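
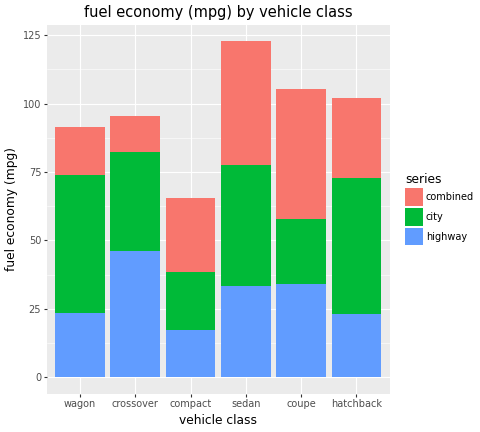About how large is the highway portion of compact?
≈ 20

highway top ≈ 20, bottom ≈ 0; segment ≈ 20.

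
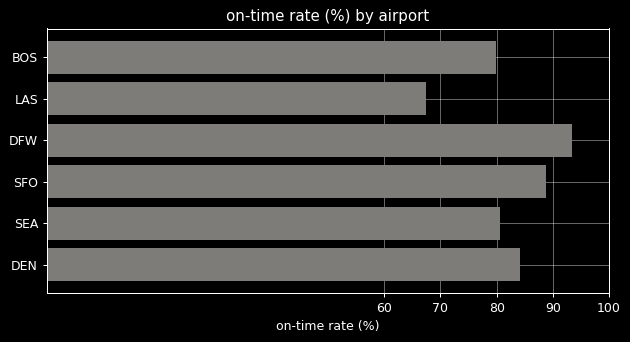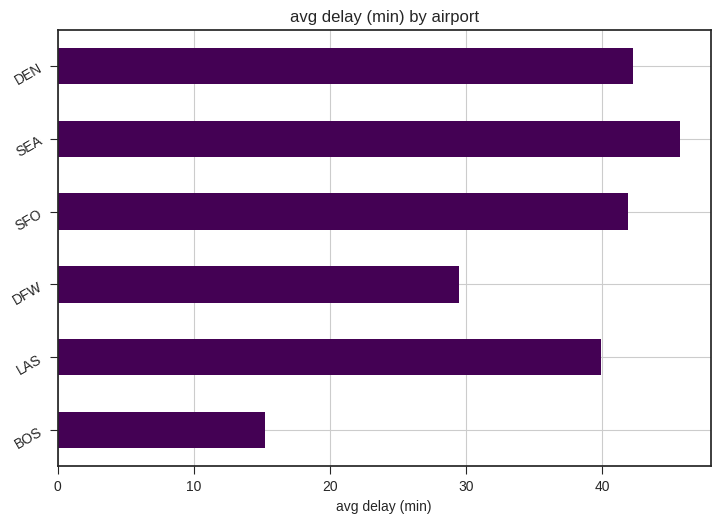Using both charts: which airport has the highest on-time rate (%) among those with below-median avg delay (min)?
DFW

Chart 2 median avg delay (min) ≈ 40; below-median airports: BOS, LAS, DFW. Among those, DFW has the highest on-time rate (%) (≈ 90).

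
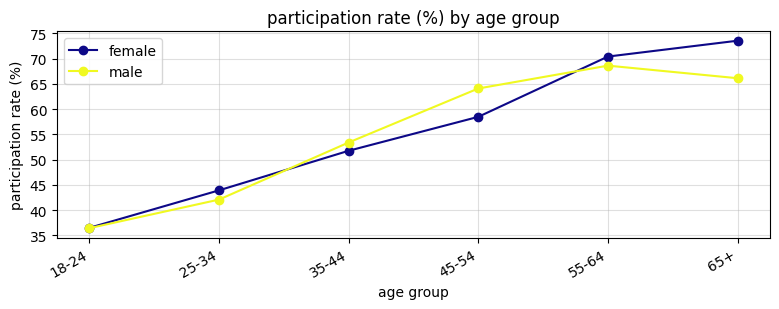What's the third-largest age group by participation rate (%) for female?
Top 4 for female: 65+ ≈ 75, 55-64 ≈ 70, 45-54 ≈ 60, 35-44 ≈ 50.

45-54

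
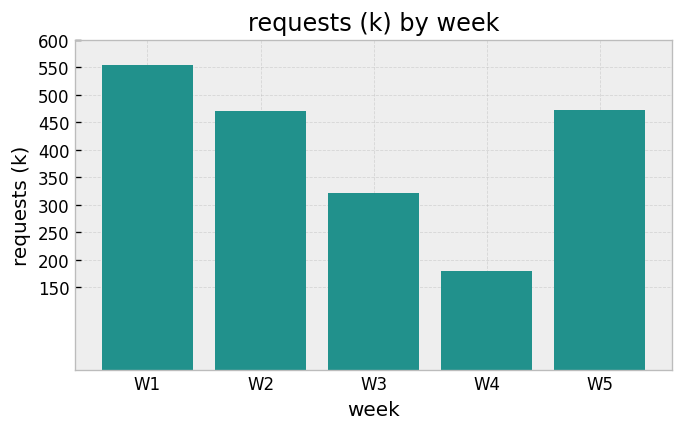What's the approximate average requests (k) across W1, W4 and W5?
(550 + 200 + 450) / 3 ≈ 400.

≈ 400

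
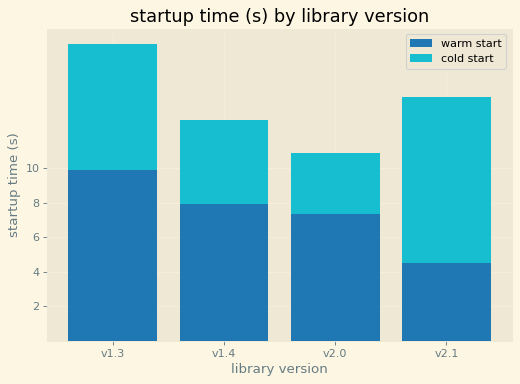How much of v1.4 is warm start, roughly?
warm start top ≈ 8, bottom ≈ 0; segment ≈ 8.

≈ 8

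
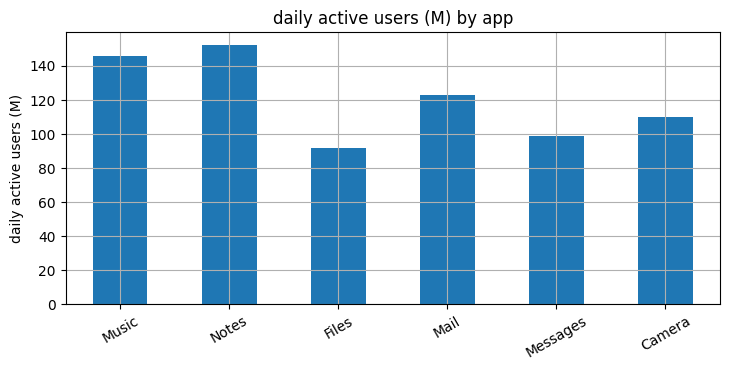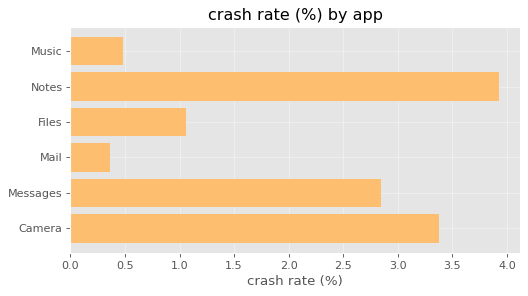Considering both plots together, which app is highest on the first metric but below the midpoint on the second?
Music

Chart 2 median crash rate (%) ≈ 2; below-median apps: Music, Files, Mail. Among those, Music has the highest daily active users (M) (≈ 140).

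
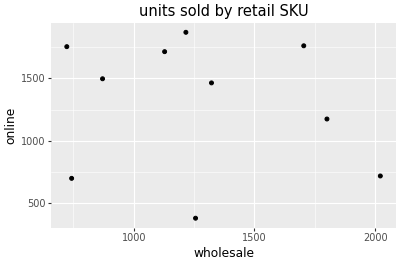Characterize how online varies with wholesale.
Points are roughly uncorrelated; weak (|r| ≈ 0.2).

no clear correlation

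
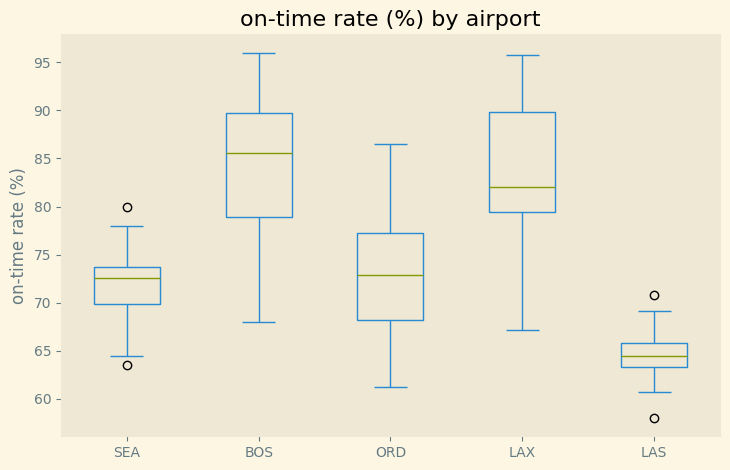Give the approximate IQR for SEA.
≈ 4

Q3 ≈ 74, Q1 ≈ 70; IQR ≈ 4.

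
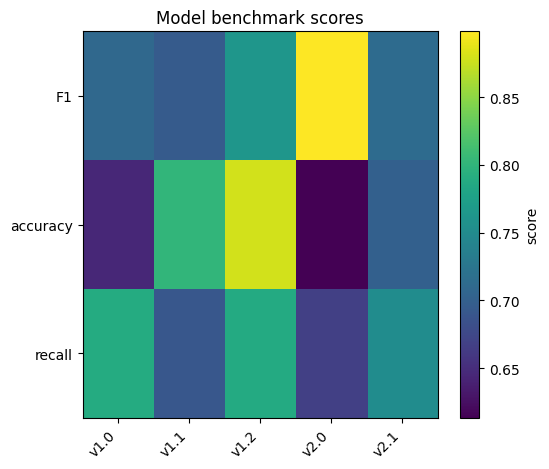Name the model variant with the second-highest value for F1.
Top 3 for F1: v2.0 ≈ 0.90, v1.2 ≈ 0.75, v2.1 ≈ 0.70.

v1.2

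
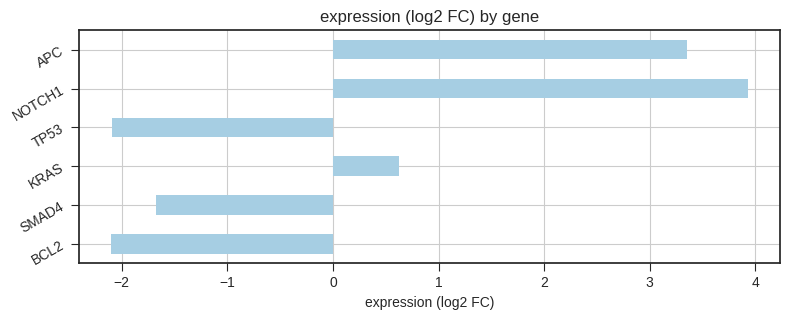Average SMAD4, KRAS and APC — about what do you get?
(-2 + 1 + 3) / 3 ≈ 1.

≈ 1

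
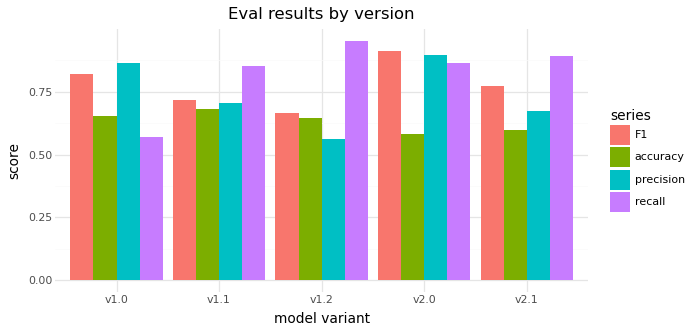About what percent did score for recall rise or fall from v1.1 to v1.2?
≈ +11.1%

v1.1 ≈ 0.9, v1.2 ≈ 1.0; (1.0 − 0.9) / 0.9 ≈ +11.1%.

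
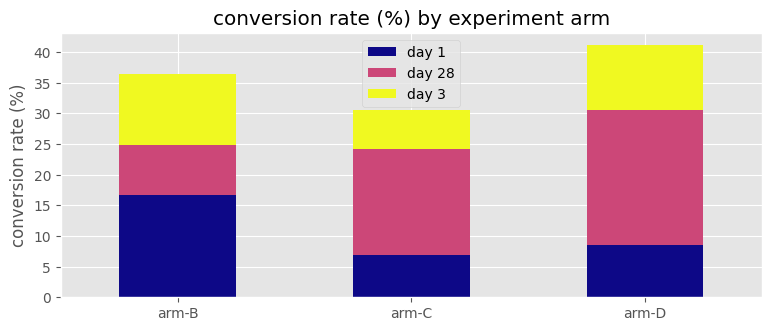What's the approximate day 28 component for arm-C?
day 28 top ≈ 25, bottom ≈ 5; segment ≈ 20.

≈ 20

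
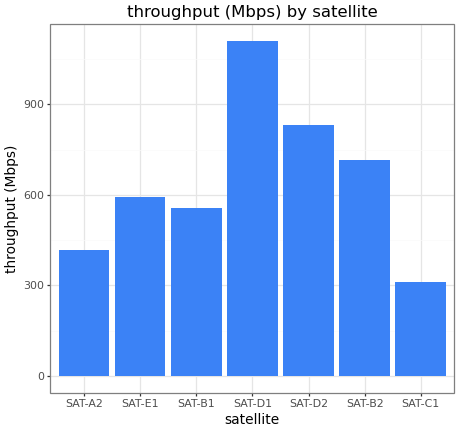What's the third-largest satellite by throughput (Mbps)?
Top 4: SAT-D1 ≈ 1100, SAT-D2 ≈ 800, SAT-B2 ≈ 700, SAT-E1 ≈ 600.

SAT-B2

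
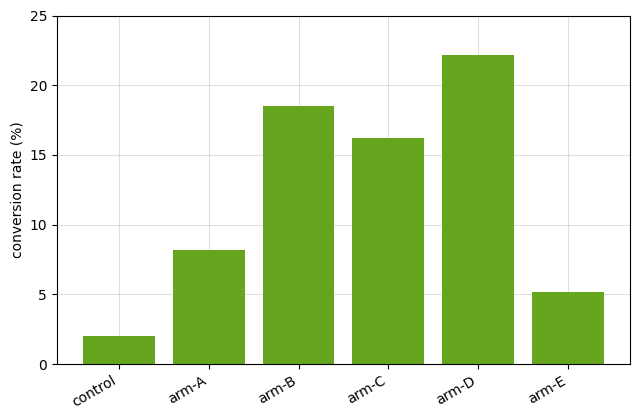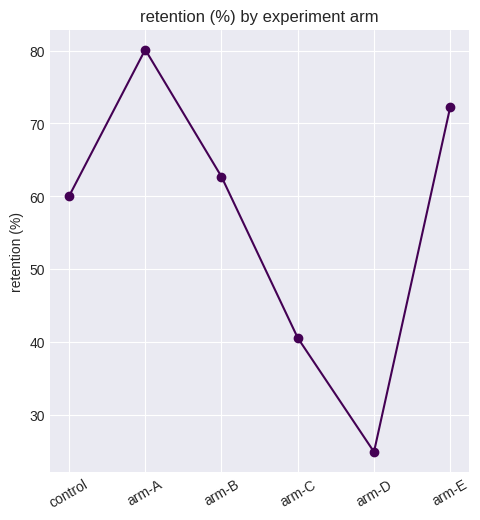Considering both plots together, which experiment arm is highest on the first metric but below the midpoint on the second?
arm-D

Chart 2 median retention (%) ≈ 60; below-median experiment arms: control, arm-C, arm-D. Among those, arm-D has the highest conversion rate (%) (≈ 20).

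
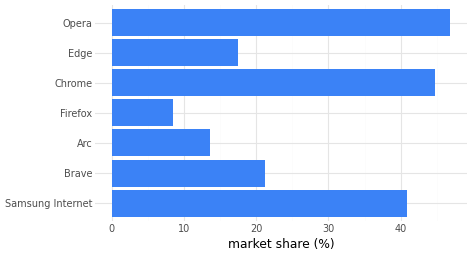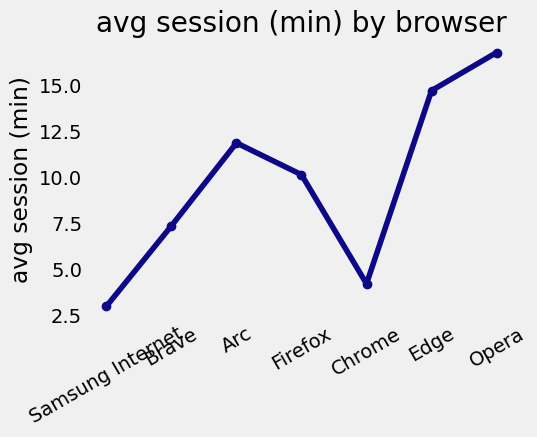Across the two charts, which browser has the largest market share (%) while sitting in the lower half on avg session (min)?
Chrome

Chart 2 median avg session (min) ≈ 10; below-median browsers: Samsung Internet, Brave, Chrome. Among those, Chrome has the highest market share (%) (≈ 45).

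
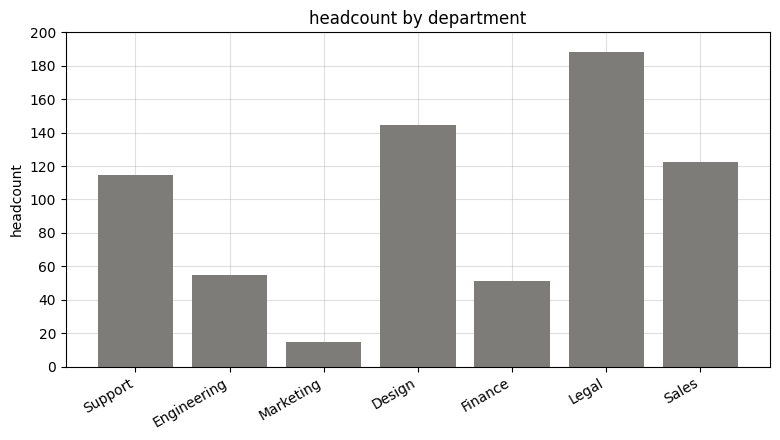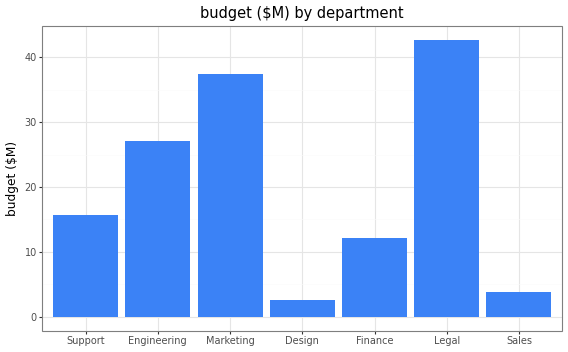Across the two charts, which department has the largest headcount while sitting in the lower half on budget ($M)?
Design

Chart 2 median budget ($M) ≈ 15; below-median departments: Design, Finance, Sales. Among those, Design has the highest headcount (≈ 140).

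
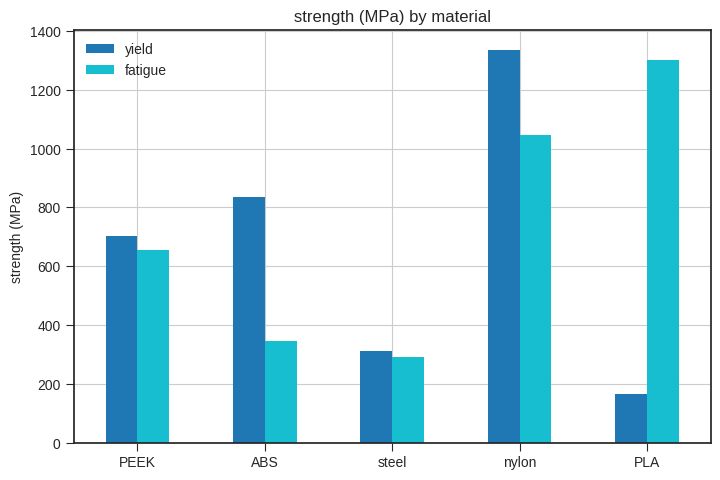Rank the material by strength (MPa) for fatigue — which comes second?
Top 3 for fatigue: PLA ≈ 1400, nylon ≈ 1000, PEEK ≈ 600.

nylon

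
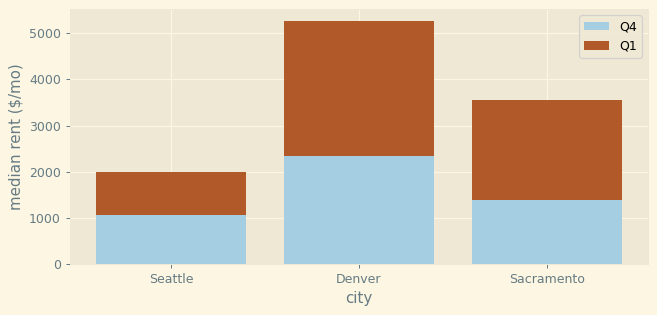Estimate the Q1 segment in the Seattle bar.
Q1 top ≈ 2000, bottom ≈ 1000; segment ≈ 1000.

≈ 1000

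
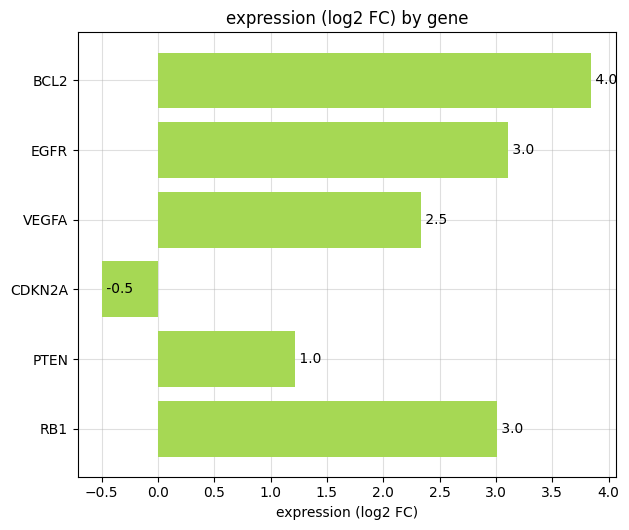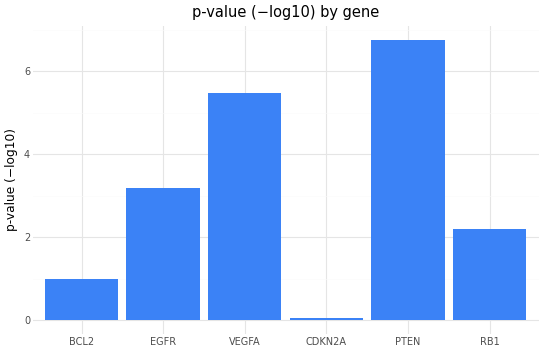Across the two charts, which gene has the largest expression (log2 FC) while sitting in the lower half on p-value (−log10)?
Chart 2 median p-value (−log10) ≈ 3; below-median genes: BCL2, CDKN2A, RB1. Among those, BCL2 has the highest expression (log2 FC) (≈ 4).

BCL2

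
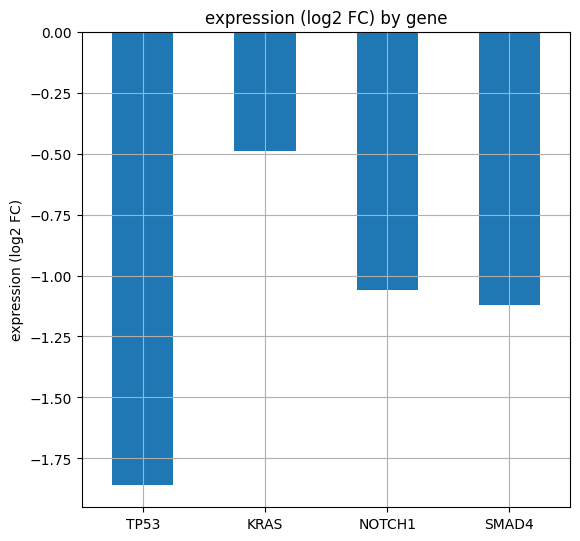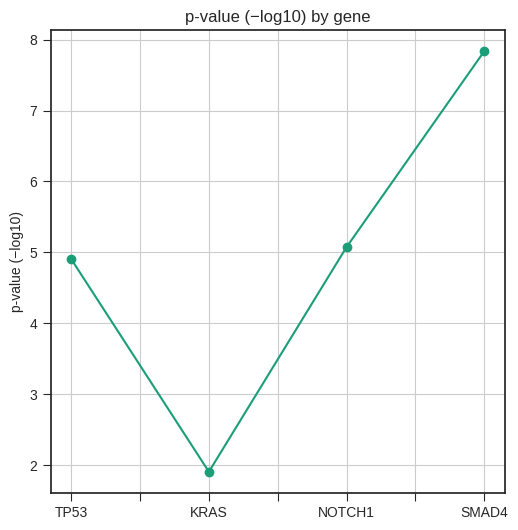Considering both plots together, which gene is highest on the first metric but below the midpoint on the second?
KRAS

Chart 2 median p-value (−log10) ≈ 5; below-median genes: TP53, KRAS. Among those, KRAS has the highest expression (log2 FC) (≈ 0).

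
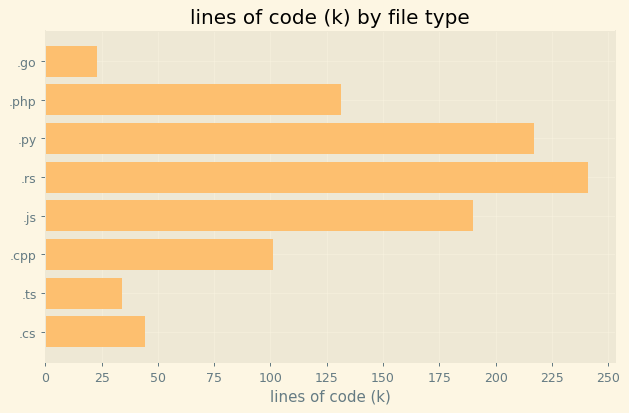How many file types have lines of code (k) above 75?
5

Above 75: .php, .py, .rs, .js, .cpp.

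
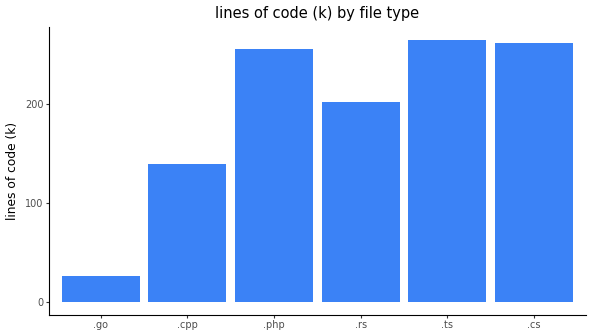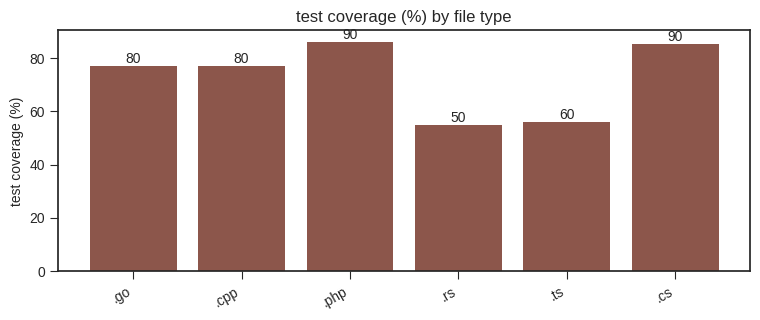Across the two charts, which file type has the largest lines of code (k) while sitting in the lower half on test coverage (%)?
.ts

Chart 2 median test coverage (%) ≈ 80; below-median file types: .go, .rs, .ts. Among those, .ts has the highest lines of code (k) (≈ 275).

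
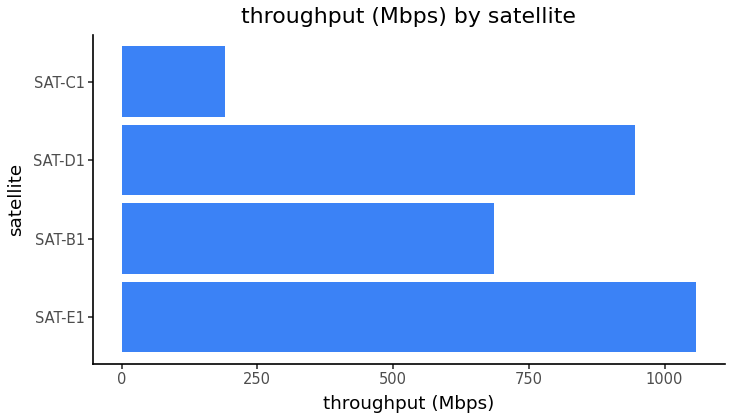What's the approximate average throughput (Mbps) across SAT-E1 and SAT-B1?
≈ 900

(1100 + 700) / 2 ≈ 900.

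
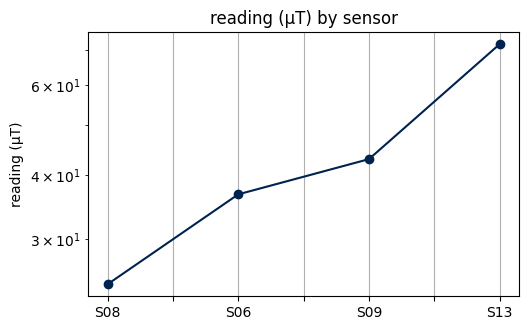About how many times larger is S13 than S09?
≈ 1.56×

S13 ≈ 70, S09 ≈ 45; 70/45 ≈ 1.56.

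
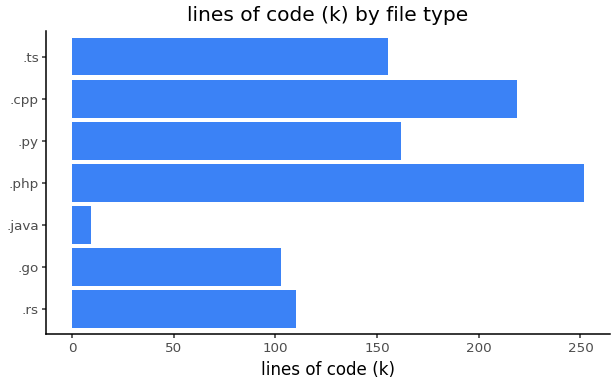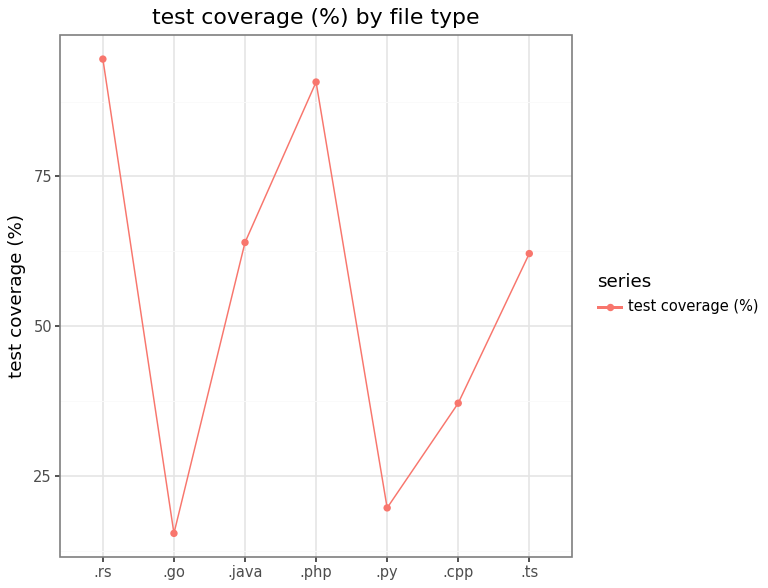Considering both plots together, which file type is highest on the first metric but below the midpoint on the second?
.cpp

Chart 2 median test coverage (%) ≈ 60; below-median file types: .go, .py, .cpp. Among those, .cpp has the highest lines of code (k) (≈ 225).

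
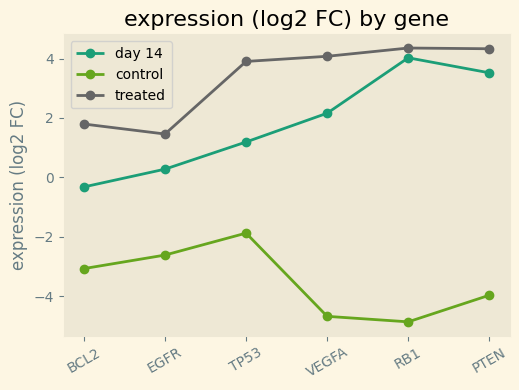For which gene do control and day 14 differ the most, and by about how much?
RB1: control ≈ -5, day 14 ≈ 4 → gap ≈ 9. Next-largest (PTEN) is only ≈ 8.

RB1, ≈ 9 log2 FC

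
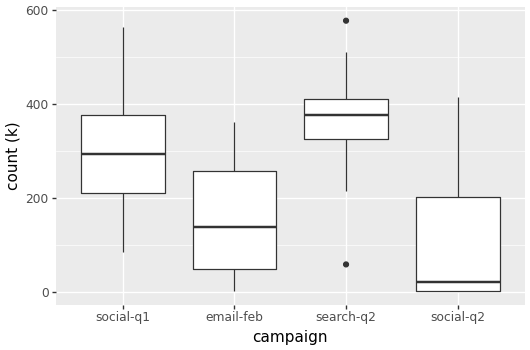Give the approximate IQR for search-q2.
Q3 ≈ 400, Q1 ≈ 300; IQR ≈ 100.

≈ 100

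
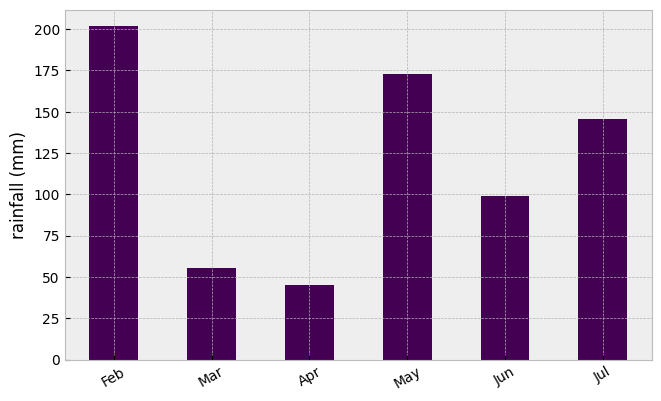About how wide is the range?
Max Feb ≈ 200, min Apr ≈ 40; range ≈ 160.

≈ 160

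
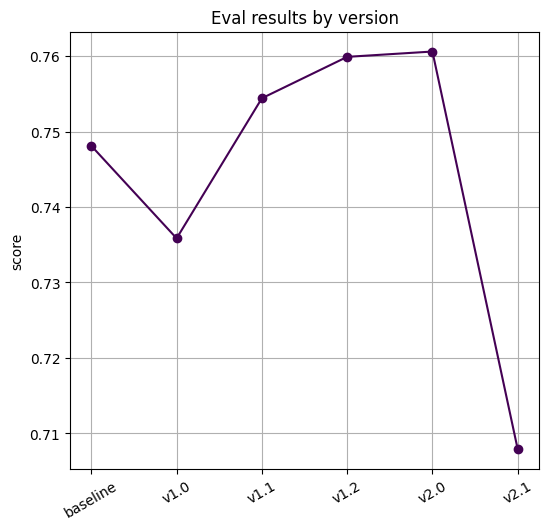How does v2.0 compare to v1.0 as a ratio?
v2.0 ≈ 0.76, v1.0 ≈ 0.74; 0.76/0.74 ≈ 1.03.

≈ 1.03×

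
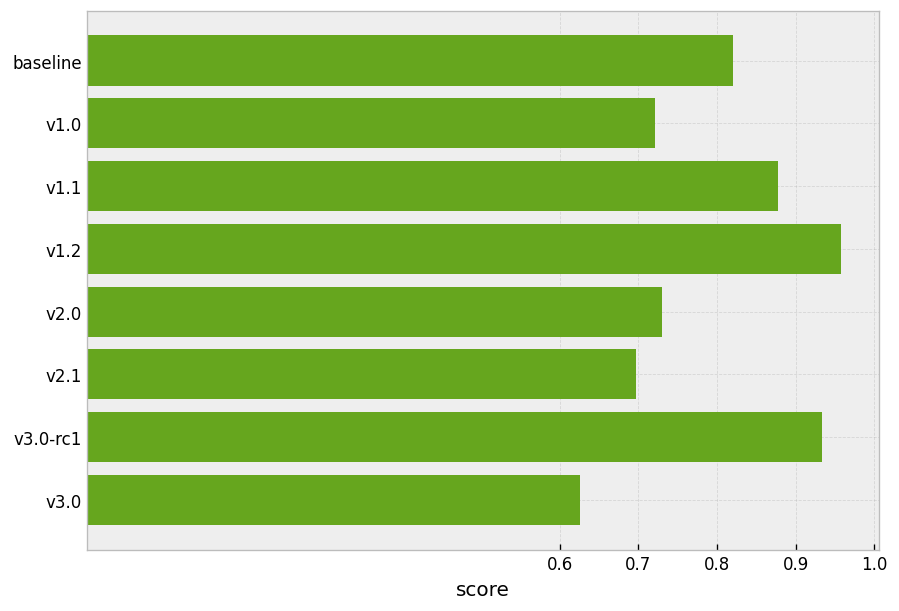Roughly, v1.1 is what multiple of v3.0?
≈ 1.5×

v1.1 ≈ 0.9, v3.0 ≈ 0.6; 0.9/0.6 ≈ 1.5.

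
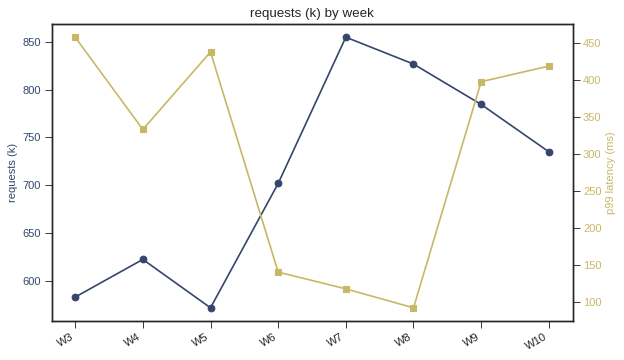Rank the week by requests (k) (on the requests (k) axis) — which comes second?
Top 3 (on the requests (k) axis): W7 ≈ 850, W8 ≈ 825, W9 ≈ 775.

W8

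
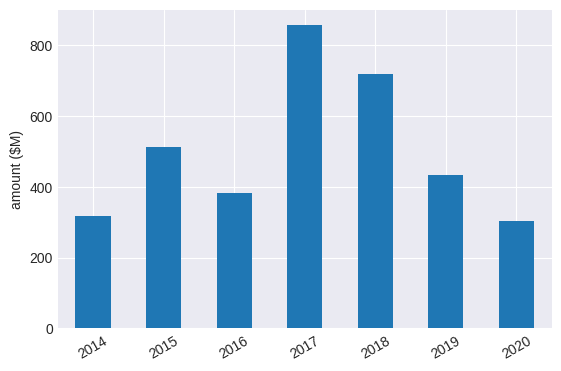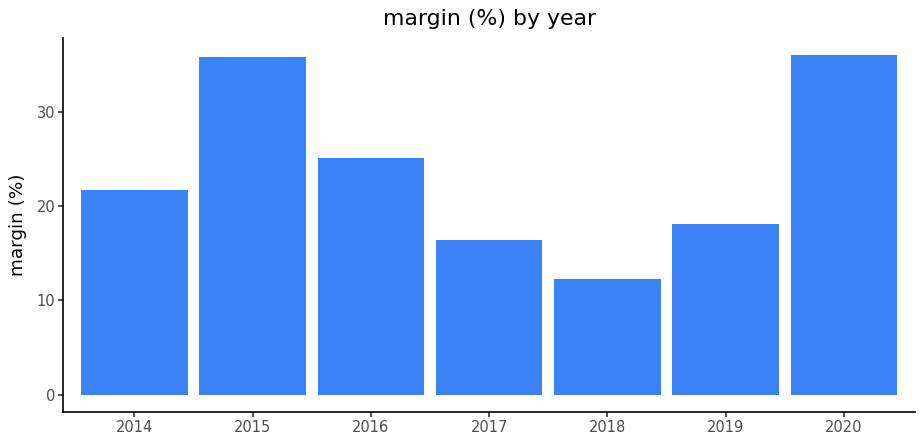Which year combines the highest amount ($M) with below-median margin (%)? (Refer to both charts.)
2017

Chart 2 median margin (%) ≈ 20; below-median years: 2017, 2018, 2019. Among those, 2017 has the highest amount ($M) (≈ 900).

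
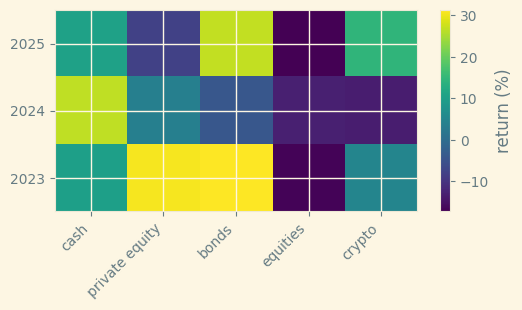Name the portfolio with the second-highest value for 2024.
private equity

Top 3 for 2024: cash ≈ 25, private equity ≈ 5, bonds ≈ -5.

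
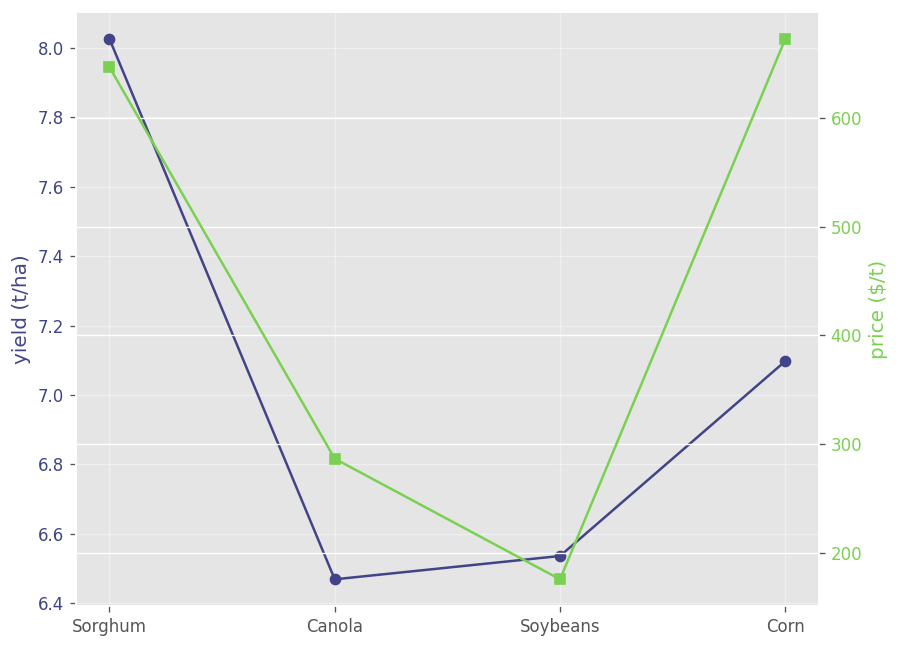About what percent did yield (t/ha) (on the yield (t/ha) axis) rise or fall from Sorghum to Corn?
Sorghum ≈ 8.0, Corn ≈ 7.0; (7.0 − 8.0) / 8.0 ≈ -12.5%.

≈ -12.5%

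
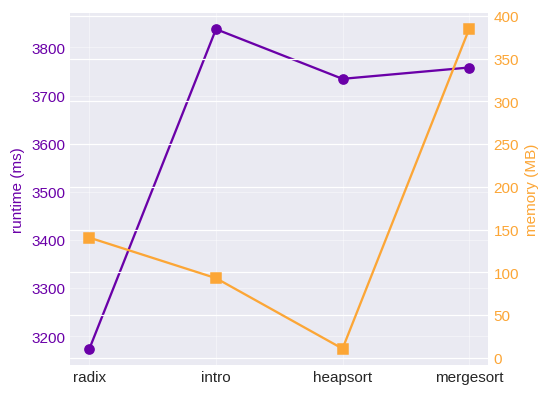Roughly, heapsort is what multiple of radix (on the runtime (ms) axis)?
heapsort ≈ 3700, radix ≈ 3200; 3700/3200 ≈ 1.16.

≈ 1.16×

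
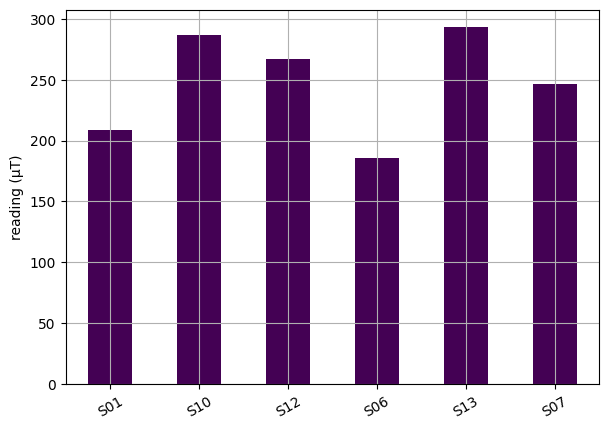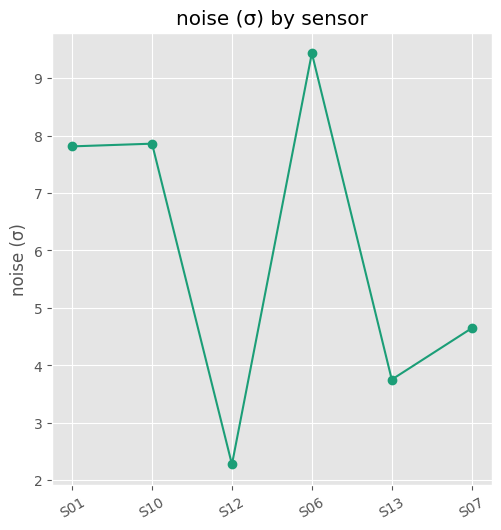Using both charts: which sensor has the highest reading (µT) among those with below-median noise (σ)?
Chart 2 median noise (σ) ≈ 6; below-median sensors: S12, S13, S07. Among those, S13 has the highest reading (µT) (≈ 300).

S13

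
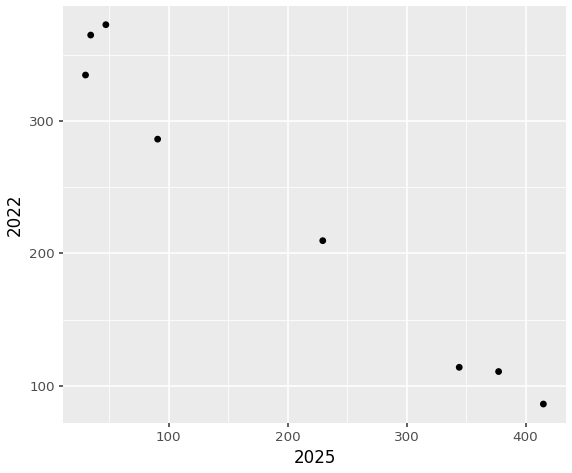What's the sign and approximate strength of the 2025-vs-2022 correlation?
negative, strong

Points are negatively correlated; strong (|r| ≈ 1.0).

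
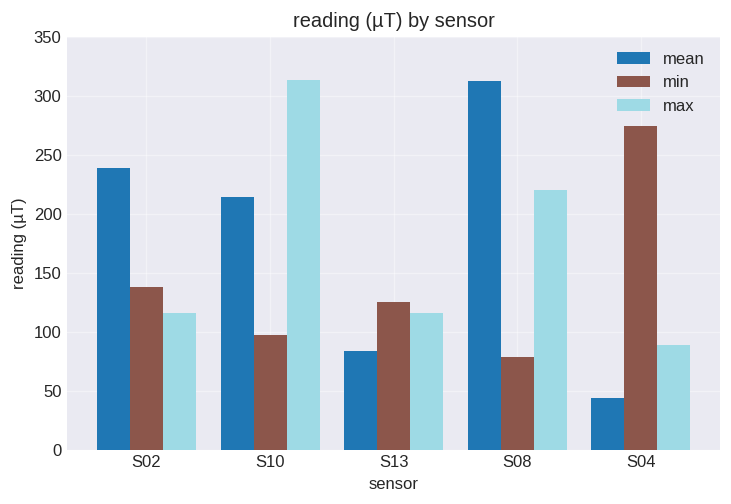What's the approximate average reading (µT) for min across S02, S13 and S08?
(150 + 150 + 100) / 3 ≈ 133.

≈ 133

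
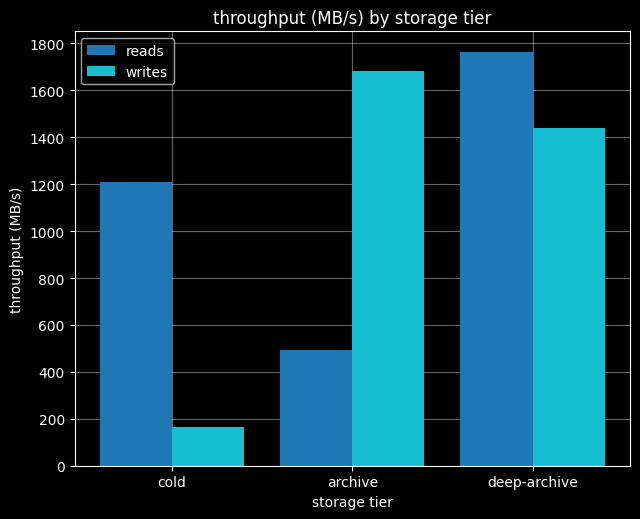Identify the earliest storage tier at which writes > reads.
cold: writes ≈ 200 vs reads ≈ 1200 (not yet); archive: writes ≈ 1600 vs reads ≈ 400 (first crossover).

archive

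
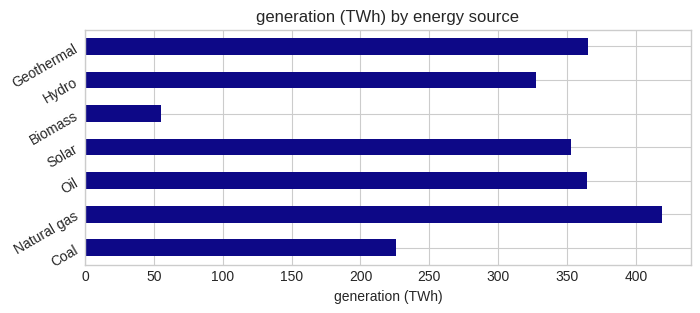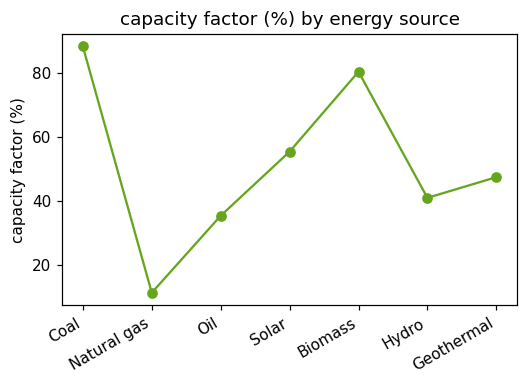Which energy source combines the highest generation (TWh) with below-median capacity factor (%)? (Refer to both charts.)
Chart 2 median capacity factor (%) ≈ 50; below-median energy sources: Natural gas, Oil, Hydro. Among those, Natural gas has the highest generation (TWh) (≈ 400).

Natural gas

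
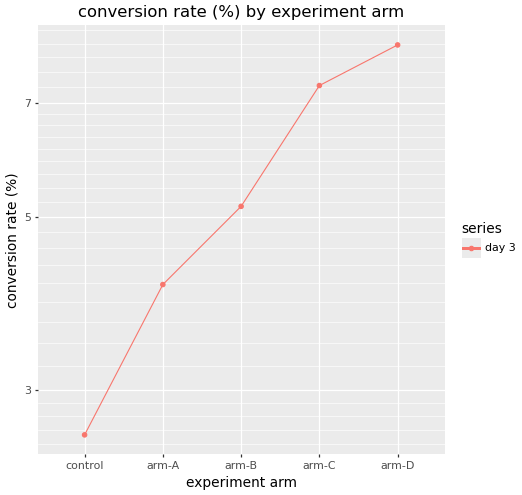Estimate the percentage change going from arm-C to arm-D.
≈ +13.3%

arm-C ≈ 7.5, arm-D ≈ 8.5; (8.5 − 7.5) / 7.5 ≈ +13.3%.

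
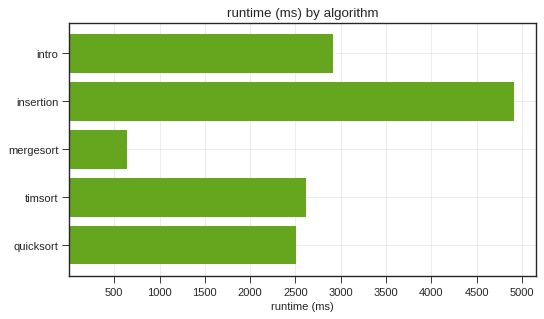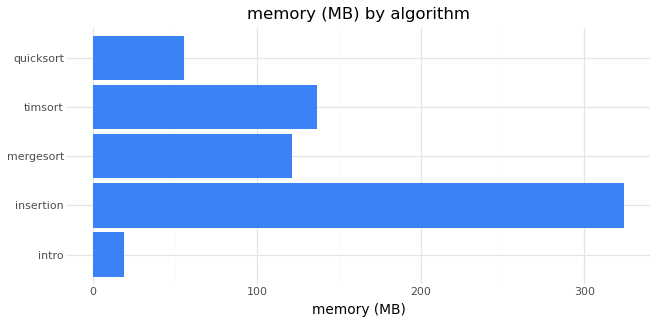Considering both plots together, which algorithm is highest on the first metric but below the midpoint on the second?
intro

Chart 2 median memory (MB) ≈ 100; below-median algorithms: intro, quicksort. Among those, intro has the highest runtime (ms) (≈ 3000).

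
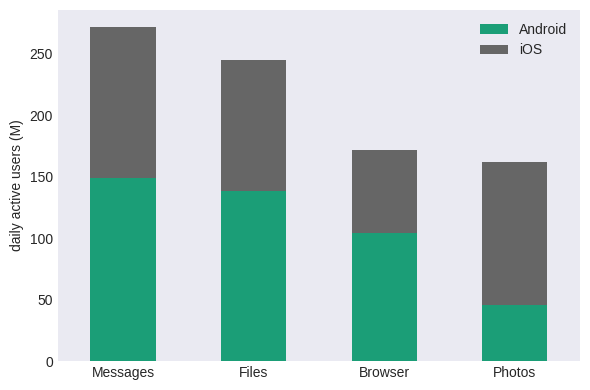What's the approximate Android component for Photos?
≈ 50

Android top ≈ 50, bottom ≈ 0; segment ≈ 50.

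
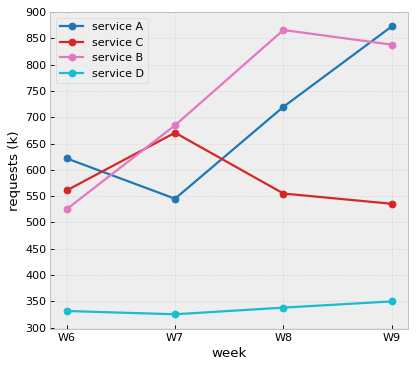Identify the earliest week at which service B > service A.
W6: service B ≈ 550 vs service A ≈ 600 (not yet); W7: service B ≈ 700 vs service A ≈ 550 (first crossover).

W7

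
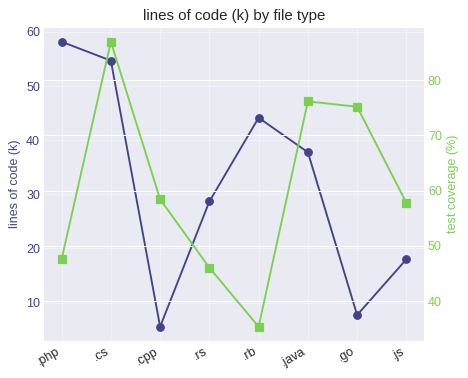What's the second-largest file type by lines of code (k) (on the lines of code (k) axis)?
.cs

Top 3 (on the lines of code (k) axis): .php ≈ 60, .cs ≈ 55, .rb ≈ 45.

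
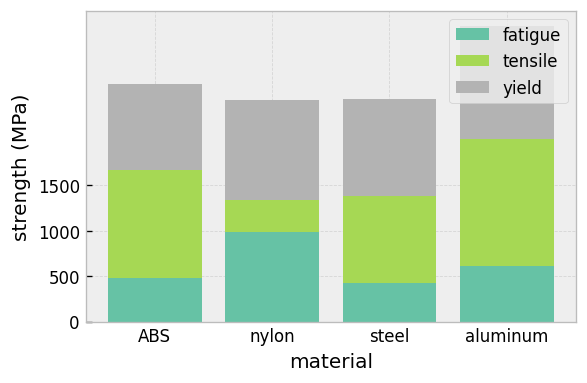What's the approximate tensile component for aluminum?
≈ 1500

tensile top ≈ 2000, bottom ≈ 500; segment ≈ 1500.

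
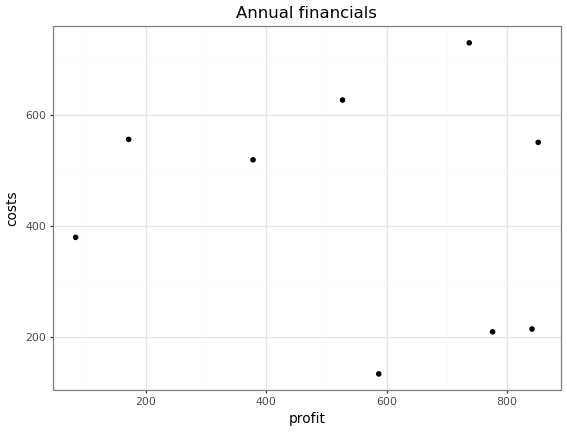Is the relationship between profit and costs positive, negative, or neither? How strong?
no clear correlation

Points are roughly uncorrelated; weak (|r| ≈ 0.2).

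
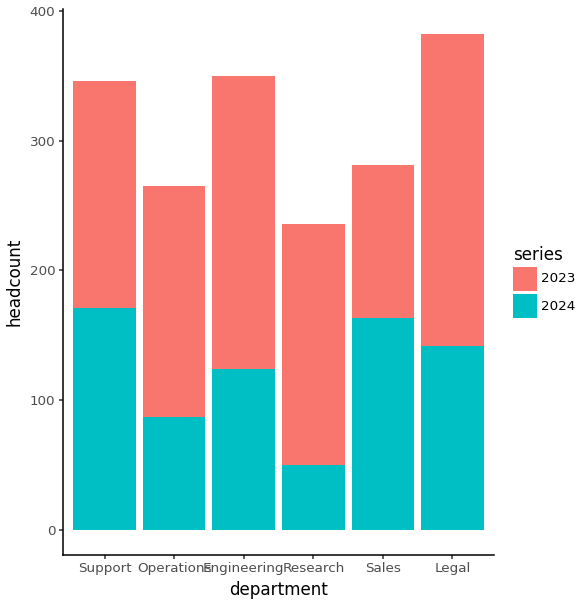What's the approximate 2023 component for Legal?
≈ 250

2023 top ≈ 400, bottom ≈ 150; segment ≈ 250.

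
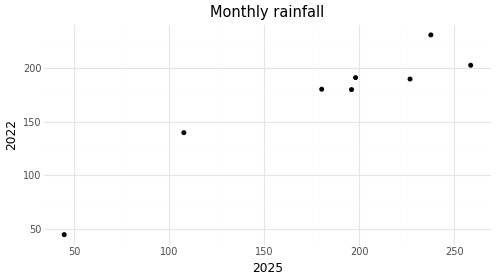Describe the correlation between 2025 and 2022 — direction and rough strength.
positive, strong

Points are positively correlated; strong (|r| ≈ 0.9).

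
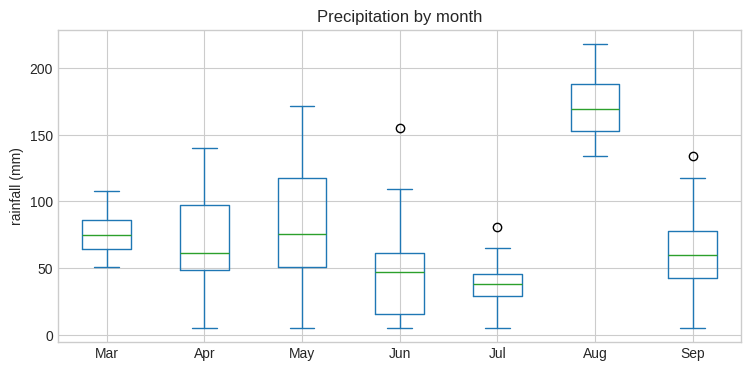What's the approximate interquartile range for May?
Q3 ≈ 120, Q1 ≈ 60; IQR ≈ 60.

≈ 60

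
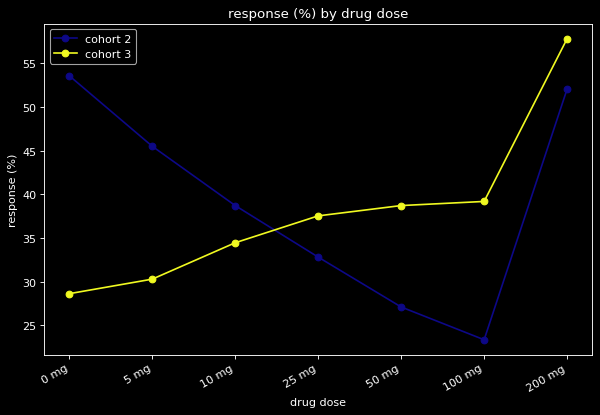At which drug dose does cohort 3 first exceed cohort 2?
25 mg

10 mg: cohort 3 ≈ 35 vs cohort 2 ≈ 40 (not yet); 25 mg: cohort 3 ≈ 40 vs cohort 2 ≈ 35 (first crossover).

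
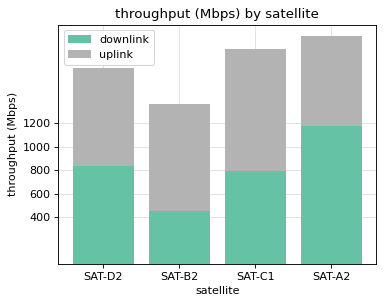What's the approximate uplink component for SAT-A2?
uplink top ≈ 2000, bottom ≈ 1200; segment ≈ 800.

≈ 800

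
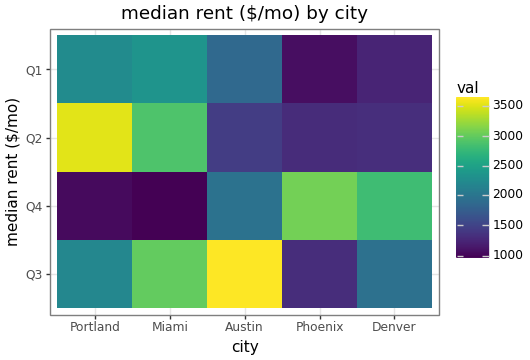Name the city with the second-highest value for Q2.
Top 3 for Q2: Portland ≈ 3500, Miami ≈ 3000, Austin ≈ 1500.

Miami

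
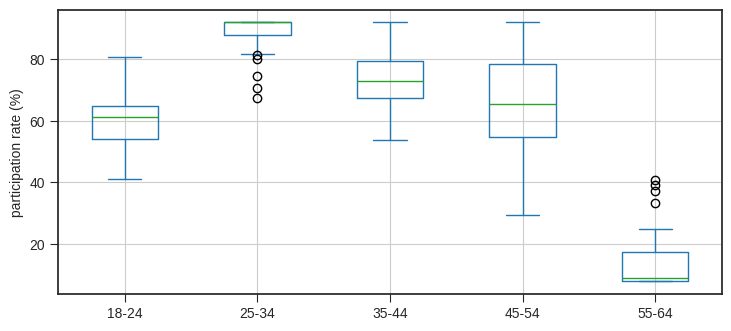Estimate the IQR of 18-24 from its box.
≈ 10

Q3 ≈ 60, Q1 ≈ 50; IQR ≈ 10.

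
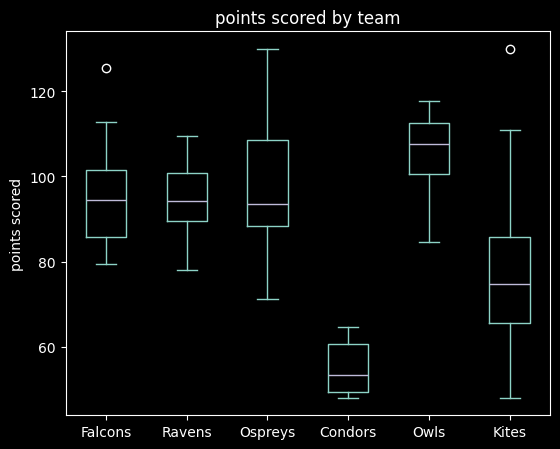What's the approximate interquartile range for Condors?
Q3 ≈ 60, Q1 ≈ 50; IQR ≈ 10.

≈ 10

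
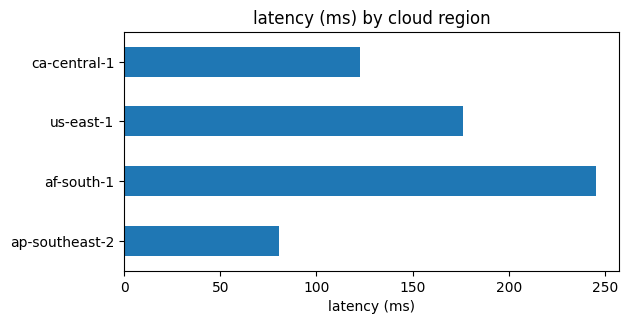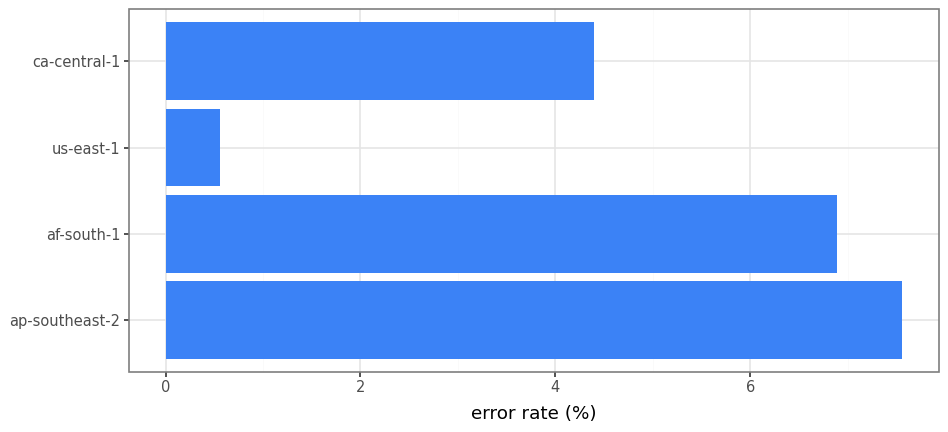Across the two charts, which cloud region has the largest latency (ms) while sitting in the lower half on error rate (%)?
us-east-1

Chart 2 median error rate (%) ≈ 6; below-median cloud regions: us-east-1, ca-central-1. Among those, us-east-1 has the highest latency (ms) (≈ 175).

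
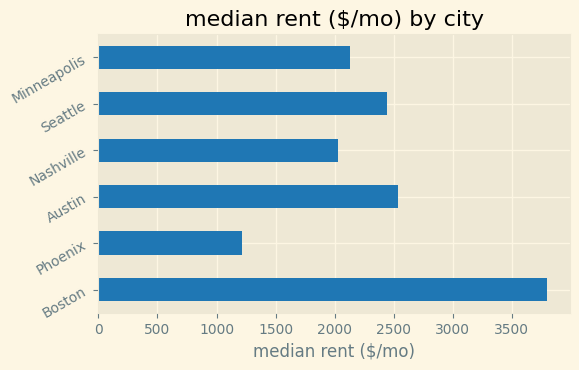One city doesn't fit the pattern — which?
Boston ≈ 4000; the rest sit between ≈ 1000 and ≈ 2500.

Boston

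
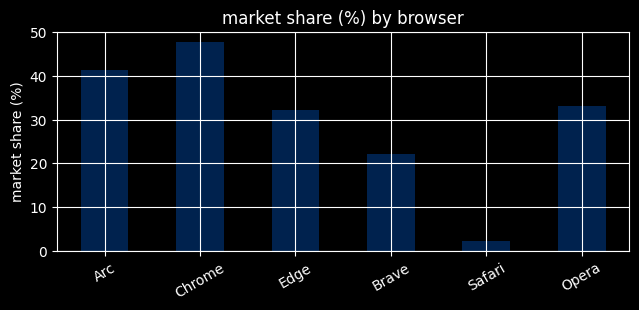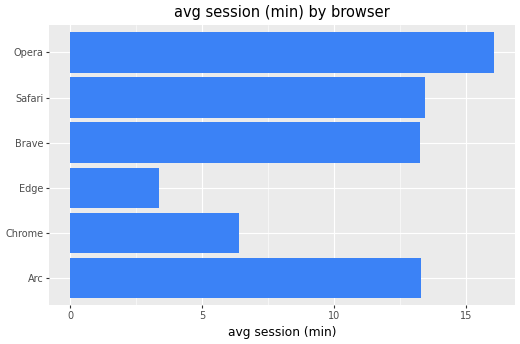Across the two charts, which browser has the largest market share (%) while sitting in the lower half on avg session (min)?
Chart 2 median avg session (min) ≈ 14; below-median browsers: Chrome, Edge, Brave. Among those, Chrome has the highest market share (%) (≈ 50).

Chrome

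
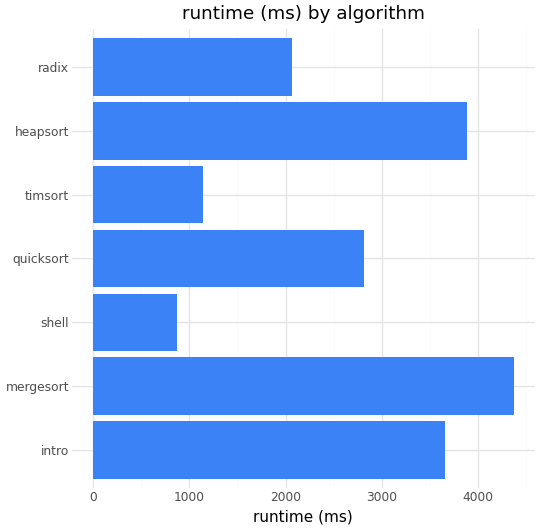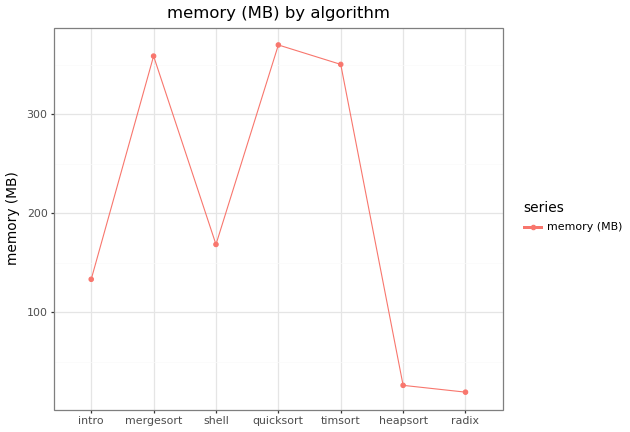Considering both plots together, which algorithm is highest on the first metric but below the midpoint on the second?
Chart 2 median memory (MB) ≈ 150; below-median algorithms: intro, heapsort, radix. Among those, heapsort has the highest runtime (ms) (≈ 4000).

heapsort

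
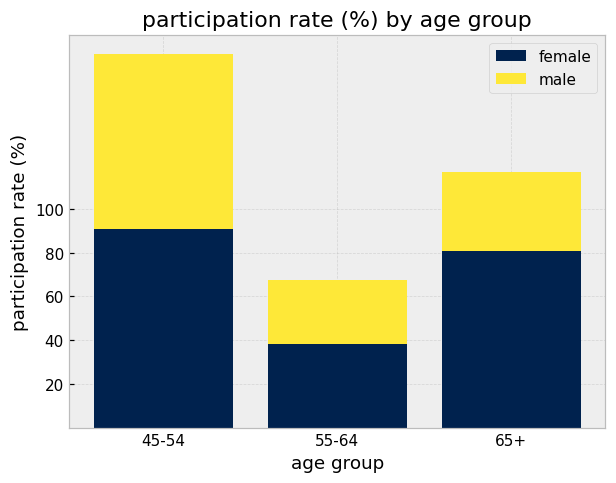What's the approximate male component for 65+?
≈ 40

male top ≈ 120, bottom ≈ 80; segment ≈ 40.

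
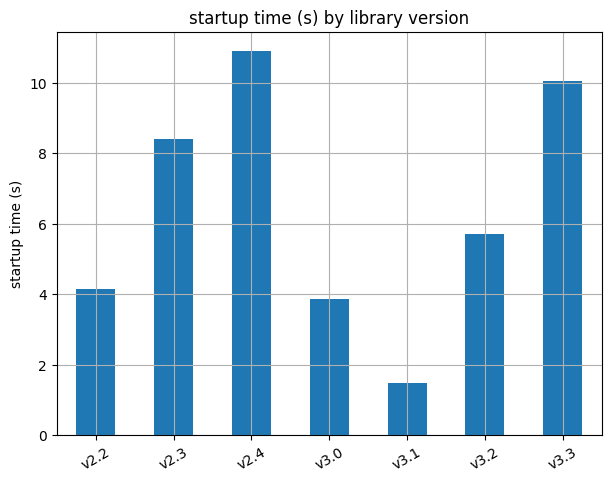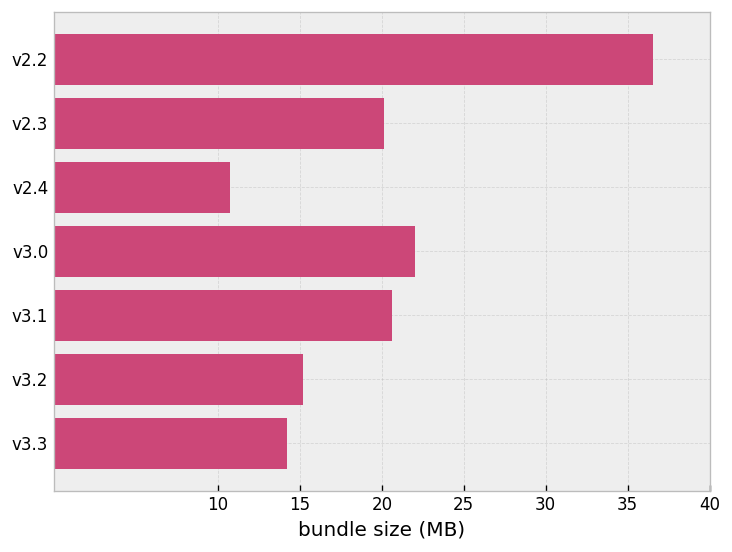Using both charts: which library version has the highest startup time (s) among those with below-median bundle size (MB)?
v2.4

Chart 2 median bundle size (MB) ≈ 20; below-median library versions: v2.4, v3.2, v3.3. Among those, v2.4 has the highest startup time (s) (≈ 11).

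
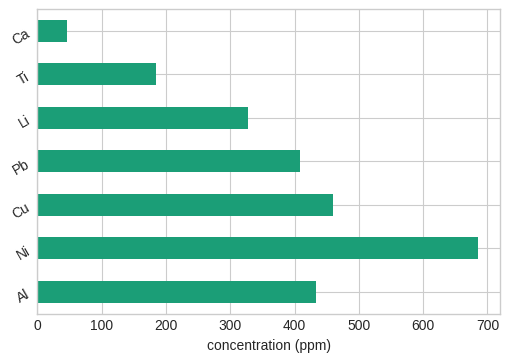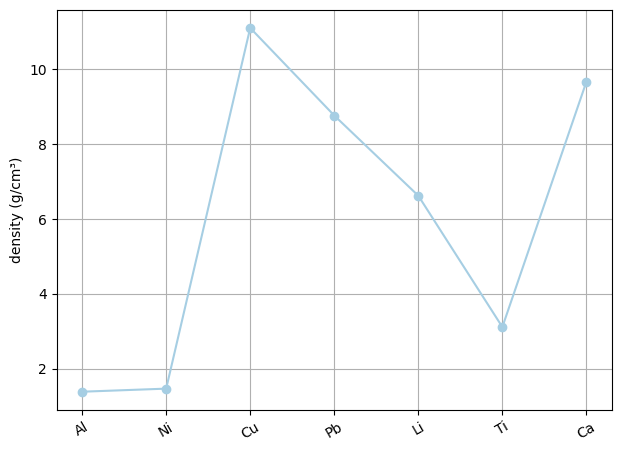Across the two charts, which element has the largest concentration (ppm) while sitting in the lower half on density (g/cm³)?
Chart 2 median density (g/cm³) ≈ 6; below-median elements: Al, Ni, Ti. Among those, Ni has the highest concentration (ppm) (≈ 700).

Ni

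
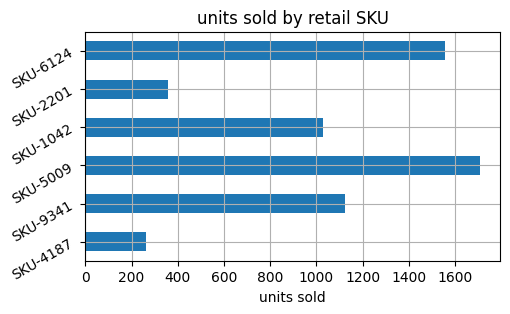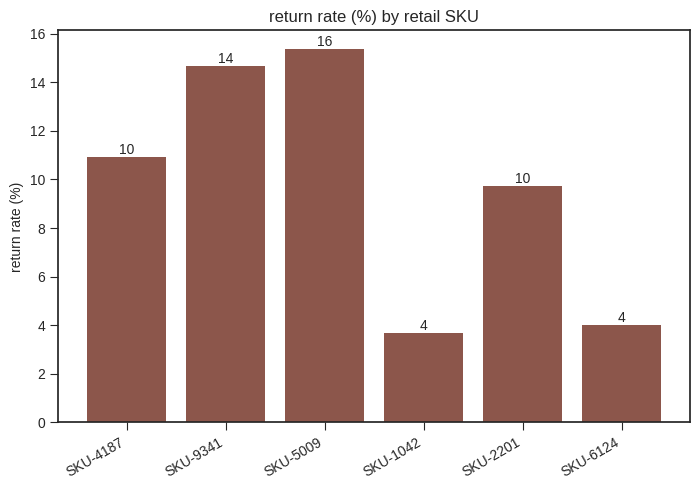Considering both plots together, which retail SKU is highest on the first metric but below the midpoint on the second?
Chart 2 median return rate (%) ≈ 10; below-median retail SKUs: SKU-1042, SKU-2201, SKU-6124. Among those, SKU-6124 has the highest units sold (≈ 1600).

SKU-6124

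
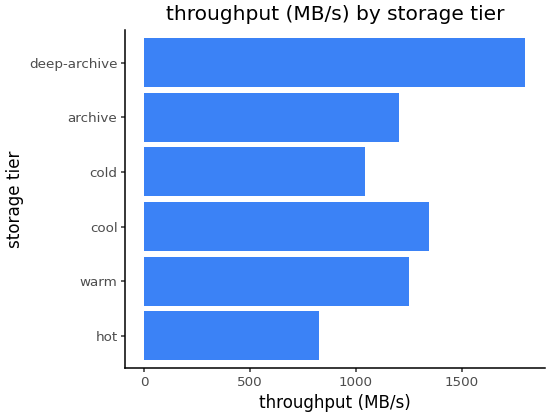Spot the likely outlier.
deep-archive

deep-archive ≈ 1800; the rest sit between ≈ 800 and ≈ 1400.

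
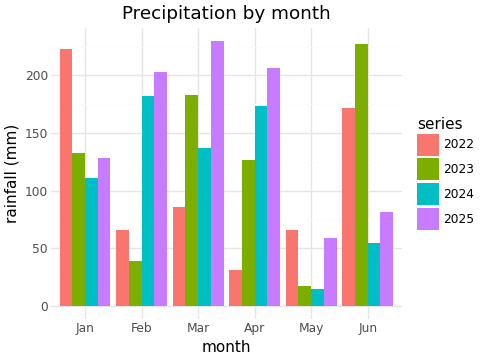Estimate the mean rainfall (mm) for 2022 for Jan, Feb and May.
(220 + 60 + 60) / 3 ≈ 113.

≈ 113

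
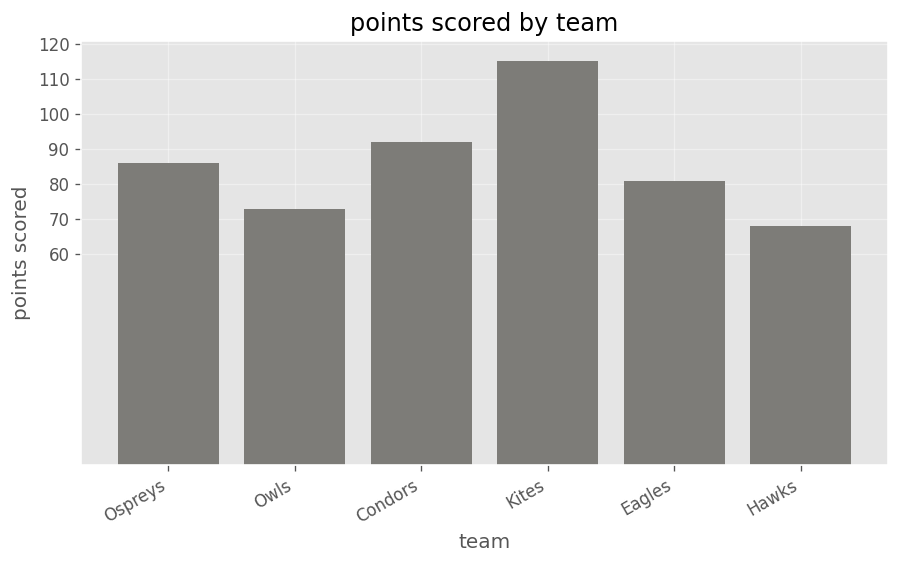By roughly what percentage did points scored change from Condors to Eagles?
Condors ≈ 90, Eagles ≈ 80; (80 − 90) / 90 ≈ -11.1%.

≈ -11.1%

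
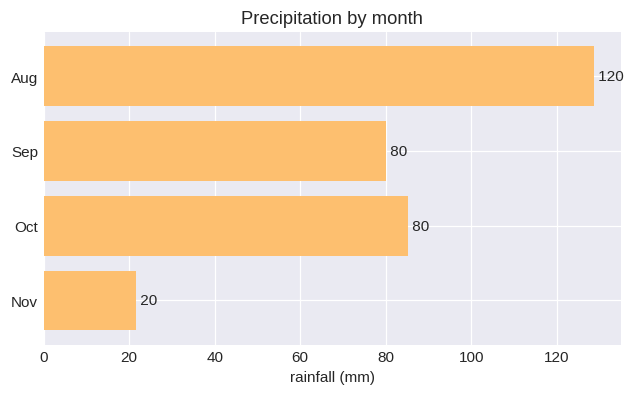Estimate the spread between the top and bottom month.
Max Aug ≈ 120, min Nov ≈ 20; range ≈ 100.

≈ 100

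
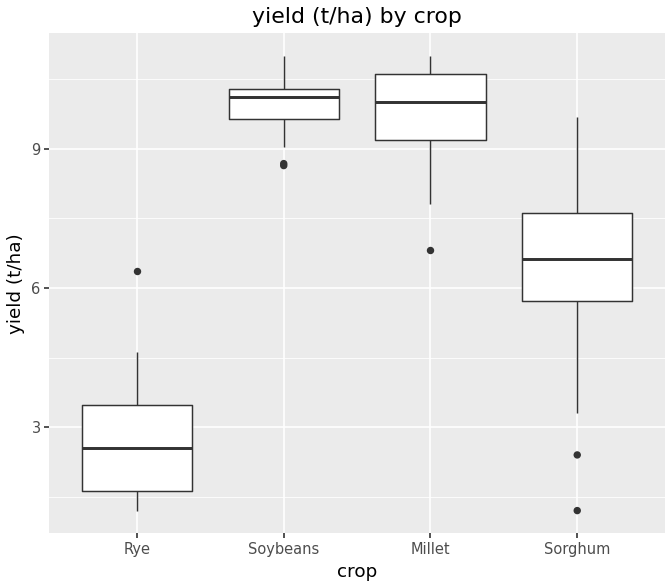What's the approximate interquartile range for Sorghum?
Q3 ≈ 8, Q1 ≈ 6; IQR ≈ 2.

≈ 2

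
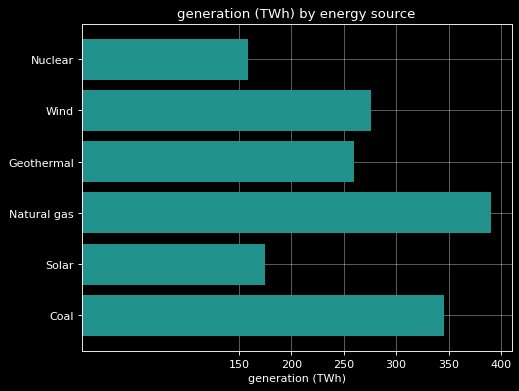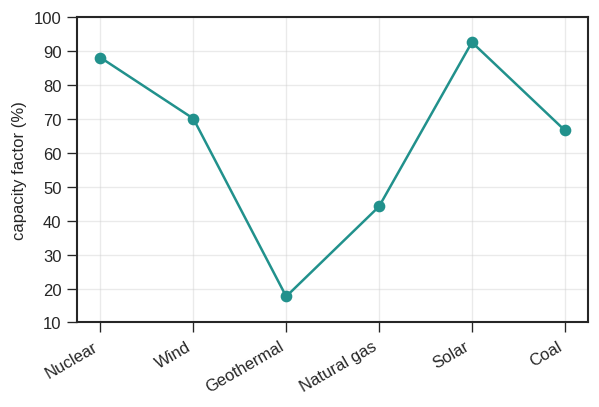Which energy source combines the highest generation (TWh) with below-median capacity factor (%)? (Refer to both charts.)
Natural gas

Chart 2 median capacity factor (%) ≈ 70; below-median energy sources: Geothermal, Natural gas, Coal. Among those, Natural gas has the highest generation (TWh) (≈ 400).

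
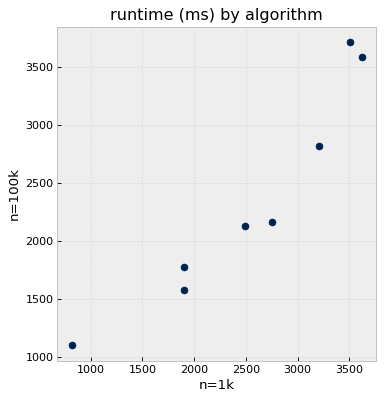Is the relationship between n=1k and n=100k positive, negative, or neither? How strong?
Points are positively correlated; strong (|r| ≈ 0.9).

positive, strong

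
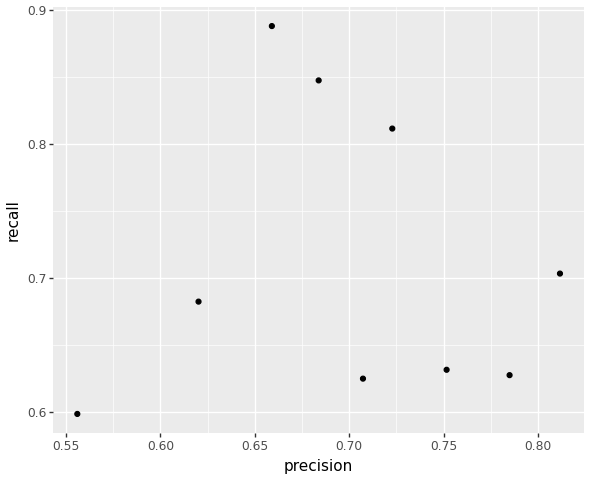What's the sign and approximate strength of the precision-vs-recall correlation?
Points are roughly uncorrelated; weak (|r| ≈ 0.0).

no clear correlation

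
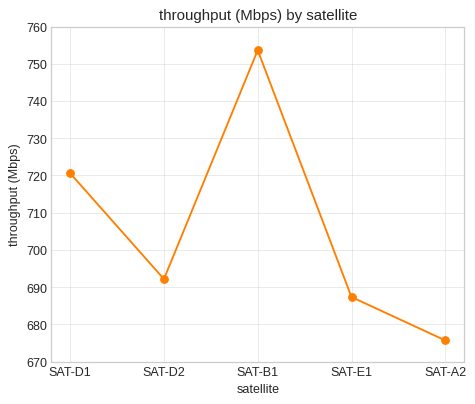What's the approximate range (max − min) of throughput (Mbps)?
≈ 70

Max SAT-B1 ≈ 750, min SAT-A2 ≈ 680; range ≈ 70.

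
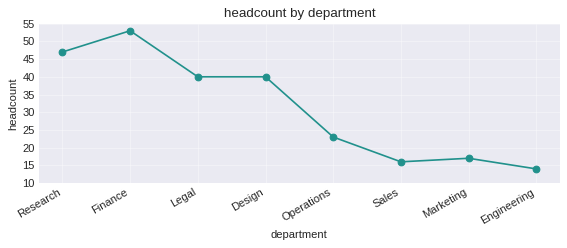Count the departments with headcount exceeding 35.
4

Above 35: Research, Finance, Legal, Design.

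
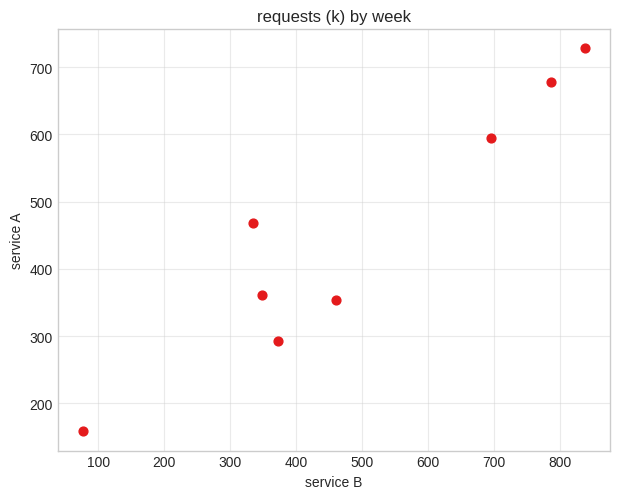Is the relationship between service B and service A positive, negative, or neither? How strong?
positive, strong

Points are positively correlated; strong (|r| ≈ 0.9).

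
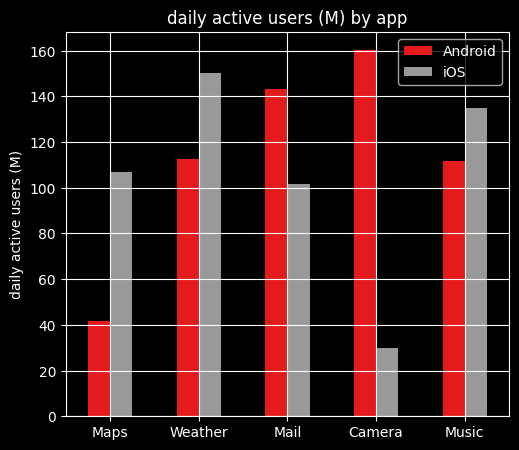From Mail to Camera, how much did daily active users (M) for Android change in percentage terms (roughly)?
≈ +14.3%

Mail ≈ 140, Camera ≈ 160; (160 − 140) / 140 ≈ +14.3%.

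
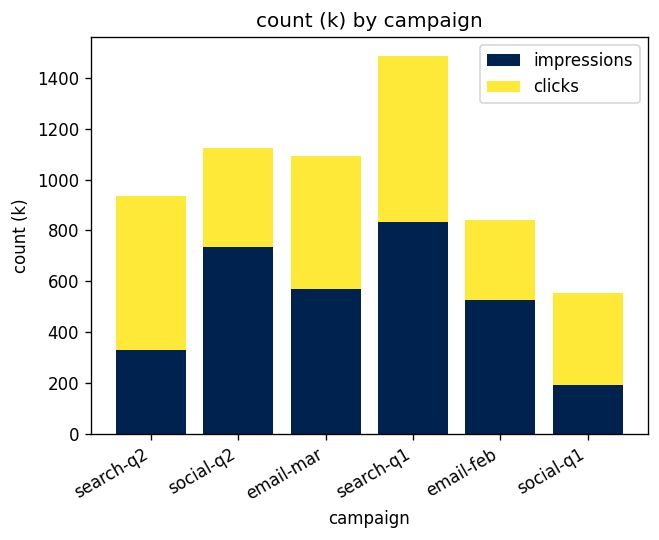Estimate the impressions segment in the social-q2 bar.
impressions top ≈ 800, bottom ≈ 0; segment ≈ 800.

≈ 800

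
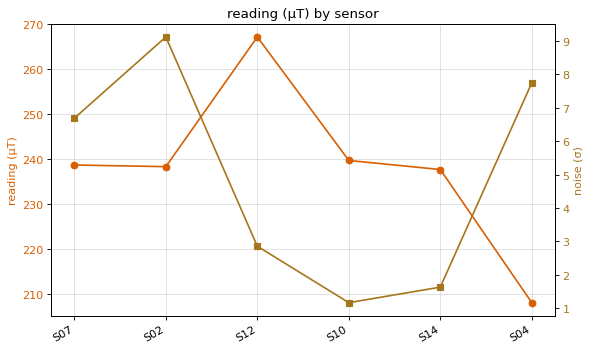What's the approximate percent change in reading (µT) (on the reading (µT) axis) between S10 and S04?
S10 ≈ 240, S04 ≈ 210; (210 − 240) / 240 ≈ -12.5%.

≈ -12.5%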